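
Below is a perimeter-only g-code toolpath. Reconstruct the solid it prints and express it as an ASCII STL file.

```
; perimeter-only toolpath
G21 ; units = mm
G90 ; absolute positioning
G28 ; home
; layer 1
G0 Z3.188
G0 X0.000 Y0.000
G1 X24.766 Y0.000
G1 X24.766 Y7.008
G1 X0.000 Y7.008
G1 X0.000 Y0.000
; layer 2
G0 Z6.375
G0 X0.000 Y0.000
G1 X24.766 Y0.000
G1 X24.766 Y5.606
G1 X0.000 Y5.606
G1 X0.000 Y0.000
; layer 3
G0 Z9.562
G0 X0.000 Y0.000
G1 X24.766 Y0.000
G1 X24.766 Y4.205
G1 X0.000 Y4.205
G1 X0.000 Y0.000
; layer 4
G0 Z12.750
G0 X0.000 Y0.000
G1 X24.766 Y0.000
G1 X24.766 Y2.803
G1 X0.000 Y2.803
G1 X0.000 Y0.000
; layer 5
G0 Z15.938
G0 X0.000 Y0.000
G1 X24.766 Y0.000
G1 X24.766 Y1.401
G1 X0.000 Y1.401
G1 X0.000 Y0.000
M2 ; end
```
solid part
  facet normal 0.0000 0.0000 -1.0000
    outer loop
      vertex 24.766 8.409 0.000
      vertex 24.766 0.000 0.000
      vertex 0.000 0.000 0.000
    endloop
  endfacet
  facet normal 0.0000 0.0000 -1.0000
    outer loop
      vertex 0.000 8.409 0.000
      vertex 24.766 8.409 0.000
      vertex 0.000 0.000 0.000
    endloop
  endfacet
  facet normal 0.0000 -1.0000 0.0000
    outer loop
      vertex 0.000 0.000 0.000
      vertex 24.766 0.000 0.000
      vertex 24.766 0.000 19.125
    endloop
  endfacet
  facet normal 0.0000 -1.0000 0.0000
    outer loop
      vertex 0.000 0.000 0.000
      vertex 24.766 0.000 19.125
      vertex 0.000 0.000 19.125
    endloop
  endfacet
  facet normal 0.0000 0.9154 0.4025
    outer loop
      vertex 0.000 0.000 19.125
      vertex 24.766 0.000 19.125
      vertex 24.766 8.409 0.000
    endloop
  endfacet
  facet normal 0.0000 0.9154 0.4025
    outer loop
      vertex 0.000 0.000 19.125
      vertex 24.766 8.409 0.000
      vertex 0.000 8.409 0.000
    endloop
  endfacet
  facet normal -1.0000 0.0000 0.0000
    outer loop
      vertex 0.000 0.000 19.125
      vertex 0.000 8.409 0.000
      vertex 0.000 0.000 0.000
    endloop
  endfacet
  facet normal 1.0000 0.0000 0.0000
    outer loop
      vertex 24.766 0.000 0.000
      vertex 24.766 8.409 0.000
      vertex 24.766 0.000 19.125
    endloop
  endfacet
endsolid part

The G0 Z moves step by Δz≈3.188 mm. The G1 loops shrink linearly with z, so the solid tapers from its base footprint up to z≈19.1. Closing with a flat bottom cap and the tapered top and triangulating gives 8 facets — a wedge (ramp): 24.8 × 8.41 mm base, rising to 19.1 mm along the y=0 edge and sloping linearly to z=0 at y=8.41.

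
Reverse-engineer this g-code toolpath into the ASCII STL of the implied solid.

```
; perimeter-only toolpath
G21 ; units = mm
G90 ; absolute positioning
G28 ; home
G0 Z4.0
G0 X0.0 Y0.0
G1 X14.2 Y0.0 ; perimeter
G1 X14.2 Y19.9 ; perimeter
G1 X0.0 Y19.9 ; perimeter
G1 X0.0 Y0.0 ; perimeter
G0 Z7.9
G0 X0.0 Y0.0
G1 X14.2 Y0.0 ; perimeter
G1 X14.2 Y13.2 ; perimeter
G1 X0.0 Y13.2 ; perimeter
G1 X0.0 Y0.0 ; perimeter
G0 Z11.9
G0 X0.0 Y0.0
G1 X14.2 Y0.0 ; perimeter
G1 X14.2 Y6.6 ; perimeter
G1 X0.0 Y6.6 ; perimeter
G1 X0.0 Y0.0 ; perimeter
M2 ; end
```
solid part
  facet normal 0.0000 0.0000 -1.0000
    outer loop
      vertex 14.2 26.5 0.0
      vertex 14.2 0.0 0.0
      vertex 0.0 0.0 0.0
    endloop
  endfacet
  facet normal 0.0000 0.0000 -1.0000
    outer loop
      vertex 0.0 26.5 0.0
      vertex 14.2 26.5 0.0
      vertex 0.0 0.0 0.0
    endloop
  endfacet
  facet normal 0.0000 -1.0000 0.0000
    outer loop
      vertex 0.0 0.0 0.0
      vertex 14.2 0.0 0.0
      vertex 14.2 0.0 15.8
    endloop
  endfacet
  facet normal 0.0000 -1.0000 0.0000
    outer loop
      vertex 0.0 0.0 0.0
      vertex 14.2 0.0 15.8
      vertex 0.0 0.0 15.8
    endloop
  endfacet
  facet normal 0.0000 0.5121 0.8589
    outer loop
      vertex 0.0 0.0 15.8
      vertex 14.2 0.0 15.8
      vertex 14.2 26.5 0.0
    endloop
  endfacet
  facet normal 0.0000 0.5121 0.8589
    outer loop
      vertex 0.0 0.0 15.8
      vertex 14.2 26.5 0.0
      vertex 0.0 26.5 0.0
    endloop
  endfacet
  facet normal -1.0000 0.0000 0.0000
    outer loop
      vertex 0.0 0.0 15.8
      vertex 0.0 26.5 0.0
      vertex 0.0 0.0 0.0
    endloop
  endfacet
  facet normal 1.0000 0.0000 0.0000
    outer loop
      vertex 14.2 0.0 0.0
      vertex 14.2 26.5 0.0
      vertex 14.2 0.0 15.8
    endloop
  endfacet
endsolid part

The G0 Z moves step by Δz≈4.0 mm. The G1 loops shrink linearly with z, so the solid tapers from its base footprint up to z≈15.8. Closing with a flat bottom cap and the tapered top and triangulating gives 8 facets — a wedge (ramp): 14.2 × 26.5 mm base, rising to 15.8 mm along the y=0 edge and sloping linearly to z=0 at y=26.5.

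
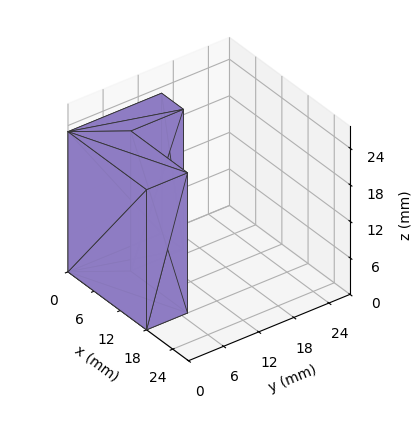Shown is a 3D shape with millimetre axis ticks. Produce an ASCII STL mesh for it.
Reading the render: the shape is an L-shaped prism: outer 18 × 16 mm, arm thicknesses ≈ 7 mm (horizontal) and 5 mm (vertical), extruded 23 mm in z (dimensions read to the nearest mm from the axis ticks). For the STL, each face is triangulated and given an outward normal.

solid part
  facet normal 0.0000 0.0000 -1.0000
    outer loop
      vertex 18.000 7.000 0.000
      vertex 18.000 0.000 0.000
      vertex 0.000 0.000 0.000
    endloop
  endfacet
  facet normal 0.0000 0.0000 -1.0000
    outer loop
      vertex 5.000 7.000 0.000
      vertex 18.000 7.000 0.000
      vertex 0.000 0.000 0.000
    endloop
  endfacet
  facet normal 0.0000 0.0000 -1.0000
    outer loop
      vertex 5.000 16.000 0.000
      vertex 5.000 7.000 0.000
      vertex 0.000 0.000 0.000
    endloop
  endfacet
  facet normal 0.0000 0.0000 -1.0000
    outer loop
      vertex 0.000 16.000 0.000
      vertex 5.000 16.000 0.000
      vertex 0.000 0.000 0.000
    endloop
  endfacet
  facet normal 0.0000 0.0000 1.0000
    outer loop
      vertex 0.000 0.000 23.000
      vertex 18.000 0.000 23.000
      vertex 18.000 7.000 23.000
    endloop
  endfacet
  facet normal 0.0000 0.0000 1.0000
    outer loop
      vertex 0.000 0.000 23.000
      vertex 18.000 7.000 23.000
      vertex 5.000 7.000 23.000
    endloop
  endfacet
  facet normal 0.0000 0.0000 1.0000
    outer loop
      vertex 0.000 0.000 23.000
      vertex 5.000 7.000 23.000
      vertex 5.000 16.000 23.000
    endloop
  endfacet
  facet normal 0.0000 0.0000 1.0000
    outer loop
      vertex 0.000 0.000 23.000
      vertex 5.000 16.000 23.000
      vertex 0.000 16.000 23.000
    endloop
  endfacet
  facet normal 0.0000 -1.0000 0.0000
    outer loop
      vertex 0.000 0.000 0.000
      vertex 18.000 0.000 0.000
      vertex 18.000 0.000 23.000
    endloop
  endfacet
  facet normal 0.0000 -1.0000 0.0000
    outer loop
      vertex 0.000 0.000 0.000
      vertex 18.000 0.000 23.000
      vertex 0.000 0.000 23.000
    endloop
  endfacet
  facet normal 1.0000 0.0000 0.0000
    outer loop
      vertex 18.000 0.000 0.000
      vertex 18.000 7.000 0.000
      vertex 18.000 7.000 23.000
    endloop
  endfacet
  facet normal 1.0000 0.0000 0.0000
    outer loop
      vertex 18.000 0.000 0.000
      vertex 18.000 7.000 23.000
      vertex 18.000 0.000 23.000
    endloop
  endfacet
  facet normal 0.0000 1.0000 0.0000
    outer loop
      vertex 18.000 7.000 0.000
      vertex 5.000 7.000 0.000
      vertex 5.000 7.000 23.000
    endloop
  endfacet
  facet normal 0.0000 1.0000 0.0000
    outer loop
      vertex 18.000 7.000 0.000
      vertex 5.000 7.000 23.000
      vertex 18.000 7.000 23.000
    endloop
  endfacet
  facet normal 1.0000 0.0000 0.0000
    outer loop
      vertex 5.000 7.000 0.000
      vertex 5.000 16.000 0.000
      vertex 5.000 16.000 23.000
    endloop
  endfacet
  facet normal 1.0000 0.0000 0.0000
    outer loop
      vertex 5.000 7.000 0.000
      vertex 5.000 16.000 23.000
      vertex 5.000 7.000 23.000
    endloop
  endfacet
  facet normal 0.0000 1.0000 0.0000
    outer loop
      vertex 5.000 16.000 0.000
      vertex 0.000 16.000 0.000
      vertex 0.000 16.000 23.000
    endloop
  endfacet
  facet normal 0.0000 1.0000 0.0000
    outer loop
      vertex 5.000 16.000 0.000
      vertex 0.000 16.000 23.000
      vertex 5.000 16.000 23.000
    endloop
  endfacet
  facet normal -1.0000 0.0000 0.0000
    outer loop
      vertex 0.000 16.000 0.000
      vertex 0.000 0.000 0.000
      vertex 0.000 0.000 23.000
    endloop
  endfacet
  facet normal -1.0000 0.0000 0.0000
    outer loop
      vertex 0.000 16.000 0.000
      vertex 0.000 0.000 23.000
      vertex 0.000 16.000 23.000
    endloop
  endfacet
endsolid part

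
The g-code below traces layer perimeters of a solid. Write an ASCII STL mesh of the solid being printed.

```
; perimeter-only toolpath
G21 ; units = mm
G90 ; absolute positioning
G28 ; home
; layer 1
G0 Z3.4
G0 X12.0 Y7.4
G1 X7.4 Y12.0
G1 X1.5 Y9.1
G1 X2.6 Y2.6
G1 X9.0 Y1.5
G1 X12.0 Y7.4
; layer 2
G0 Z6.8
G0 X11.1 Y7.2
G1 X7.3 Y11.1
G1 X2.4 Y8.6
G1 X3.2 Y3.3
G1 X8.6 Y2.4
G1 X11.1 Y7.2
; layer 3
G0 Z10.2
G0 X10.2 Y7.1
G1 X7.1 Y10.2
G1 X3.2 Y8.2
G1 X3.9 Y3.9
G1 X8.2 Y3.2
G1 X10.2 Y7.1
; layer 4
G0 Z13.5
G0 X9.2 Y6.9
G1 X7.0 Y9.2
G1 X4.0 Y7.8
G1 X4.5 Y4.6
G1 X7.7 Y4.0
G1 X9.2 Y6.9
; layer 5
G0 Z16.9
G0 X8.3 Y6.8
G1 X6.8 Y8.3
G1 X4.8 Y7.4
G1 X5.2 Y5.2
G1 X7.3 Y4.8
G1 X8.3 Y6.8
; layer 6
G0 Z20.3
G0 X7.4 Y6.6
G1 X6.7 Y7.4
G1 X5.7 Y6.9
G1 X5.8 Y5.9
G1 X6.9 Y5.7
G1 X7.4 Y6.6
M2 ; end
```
solid part
  facet normal 0.0000 0.0000 -1.0000
    outer loop
      vertex 0.7 9.5 0.0
      vertex 7.6 12.9 0.0
      vertex 12.9 7.5 0.0
    endloop
  endfacet
  facet normal 0.0000 0.0000 -1.0000
    outer loop
      vertex 1.9 2.0 0.0
      vertex 0.7 9.5 0.0
      vertex 12.9 7.5 0.0
    endloop
  endfacet
  facet normal 0.0000 0.0000 -1.0000
    outer loop
      vertex 9.4 0.7 0.0
      vertex 1.9 2.0 0.0
      vertex 12.9 7.5 0.0
    endloop
  endfacet
  facet normal 0.6967 0.6838 0.2170
    outer loop
      vertex 12.9 7.5 0.0
      vertex 7.6 12.9 0.0
      vertex 6.5 6.5 23.7
    endloop
  endfacet
  facet normal -0.4315 0.8757 0.2165
    outer loop
      vertex 7.6 12.9 0.0
      vertex 0.7 9.5 0.0
      vertex 6.5 6.5 23.7
    endloop
  endfacet
  facet normal -0.9640 -0.1542 0.2164
    outer loop
      vertex 0.7 9.5 0.0
      vertex 1.9 2.0 0.0
      vertex 6.5 6.5 23.7
    endloop
  endfacet
  facet normal -0.1668 -0.9622 0.2151
    outer loop
      vertex 1.9 2.0 0.0
      vertex 9.4 0.7 0.0
      vertex 6.5 6.5 23.7
    endloop
  endfacet
  facet normal 0.8682 -0.4469 0.2156
    outer loop
      vertex 9.4 0.7 0.0
      vertex 12.9 7.5 0.0
      vertex 6.5 6.5 23.7
    endloop
  endfacet
endsolid part

The G0 Z moves step by Δz≈3.4 mm. The G1 loops shrink linearly with z, so the solid tapers from its base footprint up to z≈23.7. Closing with a flat bottom cap and the tapered top and triangulating gives 8 facets — a regular 5-sided pyramid, base circumscribed radius ≈ 6.5 mm, apex at z ≈ 23.7 mm.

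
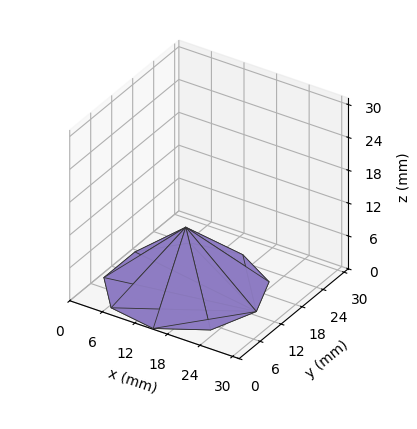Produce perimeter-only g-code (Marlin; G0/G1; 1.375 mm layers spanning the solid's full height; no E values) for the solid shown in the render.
Reading the render: the shape is a regular 9-sided pyramid, base circumscribed radius ≈ 13 mm, apex at z ≈ 11 mm (dimensions read to the nearest mm from the axis ticks). For the g-code, the solid's height is divided into equal slices at the stated Δz and each level perimeter traced with G1 moves after a G0 lift.

; perimeter-only toolpath
G21 ; units = mm
G90 ; absolute positioning
G28 ; home
; layer 1
G0 Z1.375
G0 X24.375 Y13.000
G1 X21.714 Y20.312
G1 X14.975 Y24.203
G1 X7.312 Y22.851
G1 X2.311 Y16.890
G1 X2.311 Y9.110
G1 X7.312 Y3.149
G1 X14.975 Y1.797
G1 X21.714 Y5.689
G1 X24.375 Y13.000
; layer 2
G0 Z2.750
G0 X22.750 Y13.000
G1 X20.469 Y19.267
G1 X14.693 Y22.602
G1 X8.125 Y21.444
G1 X3.838 Y16.335
G1 X3.838 Y9.665
G1 X8.125 Y4.556
G1 X14.693 Y3.398
G1 X20.469 Y6.733
G1 X22.750 Y13.000
; layer 3
G0 Z4.125
G0 X21.125 Y13.000
G1 X19.224 Y18.223
G1 X14.411 Y21.002
G1 X8.938 Y20.036
G1 X5.365 Y15.779
G1 X5.365 Y10.221
G1 X8.938 Y5.964
G1 X14.411 Y4.998
G1 X19.224 Y7.777
G1 X21.125 Y13.000
; layer 4
G0 Z5.500
G0 X19.500 Y13.000
G1 X17.980 Y17.178
G1 X14.128 Y19.401
G1 X9.750 Y18.629
G1 X6.892 Y15.223
G1 X6.892 Y10.777
G1 X9.750 Y7.371
G1 X14.128 Y6.598
G1 X17.980 Y8.822
G1 X19.500 Y13.000
; layer 5
G0 Z6.875
G0 X17.875 Y13.000
G1 X16.735 Y16.134
G1 X13.846 Y17.801
G1 X10.562 Y17.222
G1 X8.419 Y14.667
G1 X8.419 Y11.333
G1 X10.562 Y8.778
G1 X13.846 Y8.199
G1 X16.735 Y9.867
G1 X17.875 Y13.000
; layer 6
G0 Z8.250
G0 X16.250 Y13.000
G1 X15.490 Y15.089
G1 X13.564 Y16.201
G1 X11.375 Y15.814
G1 X9.946 Y14.111
G1 X9.946 Y11.889
G1 X11.375 Y10.185
G1 X13.564 Y9.799
G1 X15.490 Y10.911
G1 X16.250 Y13.000
; layer 7
G0 Z9.625
G0 X14.625 Y13.000
G1 X14.245 Y14.044
G1 X13.282 Y14.600
G1 X12.188 Y14.407
G1 X11.473 Y13.556
G1 X11.473 Y12.444
G1 X12.188 Y11.593
G1 X13.282 Y11.400
G1 X14.245 Y11.956
G1 X14.625 Y13.000
M2 ; end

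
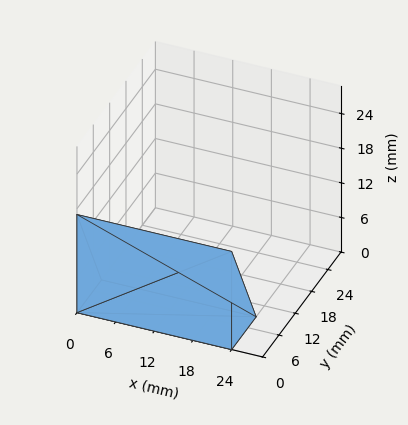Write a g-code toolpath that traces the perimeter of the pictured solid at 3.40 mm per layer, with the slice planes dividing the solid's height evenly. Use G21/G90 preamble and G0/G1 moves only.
Reading the render: the shape is a wedge (ramp): 24 × 9 mm base, rising to 17 mm along the y=0 edge and sloping linearly to z=0 at y=9 (dimensions read to the nearest mm from the axis ticks). For the g-code, the solid's height is divided into equal slices at the stated Δz and each level perimeter traced with G1 moves after a G0 lift.

; perimeter-only toolpath
G21 ; units = mm
G90 ; absolute positioning
G28 ; home
; layer 1
G0 Z3.40
G0 X0.00 Y0.00
G1 X24.00 Y0.00
G1 X24.00 Y7.20
G1 X0.00 Y7.20
G1 X0.00 Y0.00
; layer 2
G0 Z6.80
G0 X0.00 Y0.00
G1 X24.00 Y0.00
G1 X24.00 Y5.40
G1 X0.00 Y5.40
G1 X0.00 Y0.00
; layer 3
G0 Z10.20
G0 X0.00 Y0.00
G1 X24.00 Y0.00
G1 X24.00 Y3.60
G1 X0.00 Y3.60
G1 X0.00 Y0.00
; layer 4
G0 Z13.60
G0 X0.00 Y0.00
G1 X24.00 Y0.00
G1 X24.00 Y1.80
G1 X0.00 Y1.80
G1 X0.00 Y0.00
M2 ; end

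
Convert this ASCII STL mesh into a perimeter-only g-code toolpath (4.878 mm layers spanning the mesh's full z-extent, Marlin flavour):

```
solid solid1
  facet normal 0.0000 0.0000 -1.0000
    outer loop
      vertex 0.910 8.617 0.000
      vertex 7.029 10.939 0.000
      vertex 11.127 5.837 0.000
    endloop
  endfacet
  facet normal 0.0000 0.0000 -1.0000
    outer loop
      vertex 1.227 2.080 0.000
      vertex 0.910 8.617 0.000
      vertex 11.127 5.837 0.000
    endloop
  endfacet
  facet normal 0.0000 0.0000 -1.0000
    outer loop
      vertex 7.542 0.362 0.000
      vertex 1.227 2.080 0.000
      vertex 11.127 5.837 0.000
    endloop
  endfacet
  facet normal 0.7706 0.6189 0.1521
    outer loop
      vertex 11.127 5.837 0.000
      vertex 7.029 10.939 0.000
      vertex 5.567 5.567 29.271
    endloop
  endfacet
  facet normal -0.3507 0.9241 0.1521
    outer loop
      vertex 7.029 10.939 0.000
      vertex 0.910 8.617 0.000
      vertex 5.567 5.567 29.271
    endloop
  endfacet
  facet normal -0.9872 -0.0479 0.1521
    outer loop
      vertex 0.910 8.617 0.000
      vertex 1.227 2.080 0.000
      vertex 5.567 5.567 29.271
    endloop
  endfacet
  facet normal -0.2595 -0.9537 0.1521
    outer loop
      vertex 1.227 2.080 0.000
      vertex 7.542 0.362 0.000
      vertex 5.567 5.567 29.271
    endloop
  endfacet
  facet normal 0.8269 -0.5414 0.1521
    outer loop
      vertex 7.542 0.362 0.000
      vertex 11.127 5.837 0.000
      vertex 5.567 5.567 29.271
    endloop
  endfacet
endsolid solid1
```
; perimeter-only toolpath
G21 ; units = mm
G90 ; absolute positioning
G28 ; home
; layer 1
G0 Z4.878
G0 X10.200 Y5.792
G1 X6.785 Y10.044
G1 X1.686 Y8.109
G1 X1.950 Y2.661
G1 X7.213 Y1.229
G1 X10.200 Y5.792
; layer 2
G0 Z9.757
G0 X9.274 Y5.747
G1 X6.542 Y9.148
G1 X2.462 Y7.600
G1 X2.674 Y3.242
G1 X6.884 Y2.097
G1 X9.274 Y5.747
; layer 3
G0 Z14.636
G0 X8.347 Y5.702
G1 X6.298 Y8.253
G1 X3.239 Y7.092
G1 X3.397 Y3.824
G1 X6.554 Y2.965
G1 X8.347 Y5.702
; layer 4
G0 Z19.514
G0 X7.420 Y5.657
G1 X6.054 Y7.358
G1 X4.015 Y6.584
G1 X4.120 Y4.405
G1 X6.225 Y3.832
G1 X7.420 Y5.657
; layer 5
G0 Z24.392
G0 X6.494 Y5.612
G1 X5.811 Y6.462
G1 X4.791 Y6.075
G1 X4.844 Y4.986
G1 X5.896 Y4.699
G1 X6.494 Y5.612
M2 ; end

The solid is a regular 5-sided pyramid, base circumscribed radius ≈ 5.57 mm, apex at z ≈ 29.3 mm. Slicing at Δz = 4.878 mm — 6 equal slices spanning the solid's height, so layer i sits at z = i·h/6 — gives 5 non-empty perimeters. Each is a 5-segment closed polygon; G0 lifts to the layer z and rapids to the start vertex, then G1 traces the edges. The cross-section shrinks linearly with z (the slice at the apex is degenerate and omitted).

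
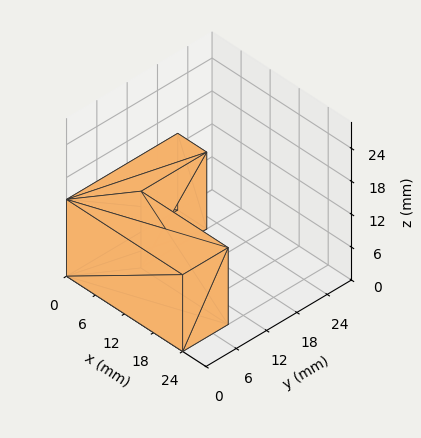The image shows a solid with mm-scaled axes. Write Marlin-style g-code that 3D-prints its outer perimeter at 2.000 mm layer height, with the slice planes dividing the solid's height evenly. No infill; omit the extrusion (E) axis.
Reading the render: the shape is an L-shaped prism: outer 24 × 22 mm, arm thicknesses ≈ 9 mm (horizontal) and 6 mm (vertical), extruded 14 mm in z (dimensions read to the nearest mm from the axis ticks). For the g-code, the solid's height is divided into equal slices at the stated Δz and each level perimeter traced with G1 moves after a G0 lift.

; perimeter-only toolpath
G21 ; units = mm
G90 ; absolute positioning
G28 ; home
; layer 1
G0 Z2.000
G0 X0.000 Y0.000
G1 X24.000 Y0.000
G1 X24.000 Y9.000
G1 X6.000 Y9.000
G1 X6.000 Y22.000
G1 X0.000 Y22.000
G1 X0.000 Y0.000
; layer 2
G0 Z4.000
G0 X0.000 Y0.000
G1 X24.000 Y0.000
G1 X24.000 Y9.000
G1 X6.000 Y9.000
G1 X6.000 Y22.000
G1 X0.000 Y22.000
G1 X0.000 Y0.000
; layer 3
G0 Z6.000
G0 X0.000 Y0.000
G1 X24.000 Y0.000
G1 X24.000 Y9.000
G1 X6.000 Y9.000
G1 X6.000 Y22.000
G1 X0.000 Y22.000
G1 X0.000 Y0.000
; layer 4
G0 Z8.000
G0 X0.000 Y0.000
G1 X24.000 Y0.000
G1 X24.000 Y9.000
G1 X6.000 Y9.000
G1 X6.000 Y22.000
G1 X0.000 Y22.000
G1 X0.000 Y0.000
; layer 5
G0 Z10.000
G0 X0.000 Y0.000
G1 X24.000 Y0.000
G1 X24.000 Y9.000
G1 X6.000 Y9.000
G1 X6.000 Y22.000
G1 X0.000 Y22.000
G1 X0.000 Y0.000
; layer 6
G0 Z12.000
G0 X0.000 Y0.000
G1 X24.000 Y0.000
G1 X24.000 Y9.000
G1 X6.000 Y9.000
G1 X6.000 Y22.000
G1 X0.000 Y22.000
G1 X0.000 Y0.000
; layer 7
G0 Z14.000
G0 X0.000 Y0.000
G1 X24.000 Y0.000
G1 X24.000 Y9.000
G1 X6.000 Y9.000
G1 X6.000 Y22.000
G1 X0.000 Y22.000
G1 X0.000 Y0.000
M2 ; end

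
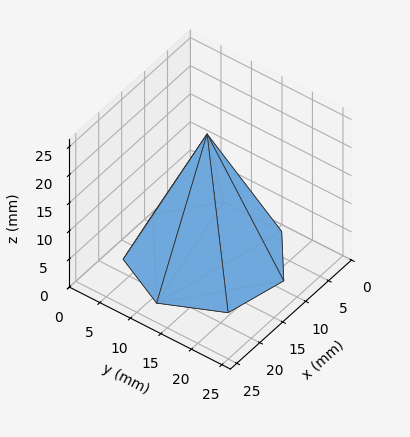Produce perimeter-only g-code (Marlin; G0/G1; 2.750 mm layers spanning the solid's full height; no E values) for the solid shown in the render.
Reading the render: the shape is a regular 7-sided pyramid, base circumscribed radius ≈ 11 mm, apex at z ≈ 22 mm (dimensions read to the nearest mm from the axis ticks). For the g-code, the solid's height is divided into equal slices at the stated Δz and each level perimeter traced with G1 moves after a G0 lift.

; perimeter-only toolpath
G21 ; units = mm
G90 ; absolute positioning
G28 ; home
; layer 1
G0 Z2.750
G0 X20.625 Y11.000
G1 X17.001 Y18.525
G1 X8.858 Y20.384
G1 X2.328 Y15.176
G1 X2.328 Y6.824
G1 X8.858 Y1.617
G1 X17.001 Y3.475
G1 X20.625 Y11.000
; layer 2
G0 Z5.500
G0 X19.250 Y11.000
G1 X16.143 Y17.450
G1 X9.164 Y19.043
G1 X3.567 Y14.580
G1 X3.567 Y7.420
G1 X9.164 Y2.957
G1 X16.143 Y4.550
G1 X19.250 Y11.000
; layer 3
G0 Z8.250
G0 X17.875 Y11.000
G1 X15.286 Y16.375
G1 X9.470 Y17.703
G1 X4.806 Y13.983
G1 X4.806 Y8.017
G1 X9.470 Y4.298
G1 X15.286 Y5.625
G1 X17.875 Y11.000
; layer 4
G0 Z11.000
G0 X16.500 Y11.000
G1 X14.429 Y15.300
G1 X9.776 Y16.362
G1 X6.045 Y13.386
G1 X6.045 Y8.614
G1 X9.776 Y5.638
G1 X14.429 Y6.700
G1 X16.500 Y11.000
; layer 5
G0 Z13.750
G0 X15.125 Y11.000
G1 X13.572 Y14.225
G1 X10.082 Y15.021
G1 X7.283 Y12.790
G1 X7.283 Y9.210
G1 X10.082 Y6.979
G1 X13.572 Y7.775
G1 X15.125 Y11.000
; layer 6
G0 Z16.500
G0 X13.750 Y11.000
G1 X12.715 Y13.150
G1 X10.388 Y13.681
G1 X8.522 Y12.193
G1 X8.522 Y9.807
G1 X10.388 Y8.319
G1 X12.715 Y8.850
G1 X13.750 Y11.000
; layer 7
G0 Z19.250
G0 X12.375 Y11.000
G1 X11.857 Y12.075
G1 X10.694 Y12.341
G1 X9.761 Y11.597
G1 X9.761 Y10.403
G1 X10.694 Y9.659
G1 X11.857 Y9.925
G1 X12.375 Y11.000
M2 ; end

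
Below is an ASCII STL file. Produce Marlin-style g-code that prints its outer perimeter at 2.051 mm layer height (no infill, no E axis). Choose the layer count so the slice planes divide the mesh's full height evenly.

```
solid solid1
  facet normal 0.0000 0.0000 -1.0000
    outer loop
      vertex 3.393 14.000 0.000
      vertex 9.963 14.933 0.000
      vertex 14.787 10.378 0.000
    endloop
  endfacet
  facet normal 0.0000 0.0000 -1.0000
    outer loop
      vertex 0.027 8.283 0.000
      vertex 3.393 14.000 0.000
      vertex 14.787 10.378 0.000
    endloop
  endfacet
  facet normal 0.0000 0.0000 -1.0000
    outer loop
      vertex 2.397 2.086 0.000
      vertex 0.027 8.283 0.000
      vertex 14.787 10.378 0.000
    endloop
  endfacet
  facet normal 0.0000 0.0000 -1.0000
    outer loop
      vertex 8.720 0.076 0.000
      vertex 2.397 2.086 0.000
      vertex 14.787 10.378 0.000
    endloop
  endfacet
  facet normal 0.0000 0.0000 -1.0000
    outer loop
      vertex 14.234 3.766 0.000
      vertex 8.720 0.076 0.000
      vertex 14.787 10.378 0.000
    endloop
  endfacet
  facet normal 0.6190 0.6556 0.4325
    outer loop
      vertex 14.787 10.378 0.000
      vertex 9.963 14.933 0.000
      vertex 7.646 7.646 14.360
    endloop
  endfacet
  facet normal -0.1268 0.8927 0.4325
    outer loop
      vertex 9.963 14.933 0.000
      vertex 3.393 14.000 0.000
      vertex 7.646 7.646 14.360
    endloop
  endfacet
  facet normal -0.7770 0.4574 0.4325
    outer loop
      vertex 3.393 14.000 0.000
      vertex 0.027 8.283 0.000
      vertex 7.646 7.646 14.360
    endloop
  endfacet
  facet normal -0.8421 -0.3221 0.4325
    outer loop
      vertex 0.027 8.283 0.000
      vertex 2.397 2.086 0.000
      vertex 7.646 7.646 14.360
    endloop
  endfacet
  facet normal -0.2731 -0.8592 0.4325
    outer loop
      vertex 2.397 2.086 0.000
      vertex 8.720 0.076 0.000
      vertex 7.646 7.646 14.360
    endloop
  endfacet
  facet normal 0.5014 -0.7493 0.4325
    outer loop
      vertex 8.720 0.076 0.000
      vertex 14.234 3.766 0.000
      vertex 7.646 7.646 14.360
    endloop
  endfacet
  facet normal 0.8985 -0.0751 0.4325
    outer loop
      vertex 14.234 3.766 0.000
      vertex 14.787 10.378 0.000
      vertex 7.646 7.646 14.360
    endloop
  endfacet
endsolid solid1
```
; perimeter-only toolpath
G21 ; units = mm
G90 ; absolute positioning
G28 ; home
; layer 1
G0 Z2.051
G0 X13.767 Y9.988
G1 X9.632 Y13.892
G1 X4.001 Y13.092
G1 X1.115 Y8.192
G1 X3.147 Y2.880
G1 X8.567 Y1.157
G1 X13.293 Y4.320
G1 X13.767 Y9.988
; layer 2
G0 Z4.103
G0 X12.747 Y9.597
G1 X9.301 Y12.851
G1 X4.608 Y12.185
G1 X2.204 Y8.101
G1 X3.897 Y3.675
G1 X8.413 Y2.239
G1 X12.352 Y4.875
G1 X12.747 Y9.597
; layer 3
G0 Z6.154
G0 X11.727 Y9.207
G1 X8.970 Y11.810
G1 X5.216 Y11.277
G1 X3.292 Y8.010
G1 X4.647 Y4.469
G1 X8.260 Y3.320
G1 X11.411 Y5.429
G1 X11.727 Y9.207
; layer 4
G0 Z8.206
G0 X10.706 Y8.817
G1 X8.639 Y10.769
G1 X5.823 Y10.369
G1 X4.381 Y7.919
G1 X5.396 Y5.263
G1 X8.106 Y4.402
G1 X10.469 Y5.983
G1 X10.706 Y8.817
; layer 5
G0 Z10.257
G0 X9.686 Y8.427
G1 X8.308 Y9.728
G1 X6.431 Y9.461
G1 X5.469 Y7.828
G1 X6.146 Y6.057
G1 X7.953 Y5.483
G1 X9.528 Y6.537
G1 X9.686 Y8.427
; layer 6
G0 Z12.309
G0 X8.666 Y8.036
G1 X7.977 Y8.687
G1 X7.038 Y8.554
G1 X6.558 Y7.737
G1 X6.896 Y6.852
G1 X7.799 Y6.565
G1 X8.587 Y7.092
G1 X8.666 Y8.036
M2 ; end

The solid is a regular 7-sided pyramid, base circumscribed radius ≈ 7.65 mm, apex at z ≈ 14.4 mm. Slicing at Δz = 2.051 mm — 7 equal slices spanning the solid's height, so layer i sits at z = i·h/7 — gives 6 non-empty perimeters. Each is a 7-segment closed polygon; G0 lifts to the layer z and rapids to the start vertex, then G1 traces the edges. The cross-section shrinks linearly with z (the slice at the apex is degenerate and omitted).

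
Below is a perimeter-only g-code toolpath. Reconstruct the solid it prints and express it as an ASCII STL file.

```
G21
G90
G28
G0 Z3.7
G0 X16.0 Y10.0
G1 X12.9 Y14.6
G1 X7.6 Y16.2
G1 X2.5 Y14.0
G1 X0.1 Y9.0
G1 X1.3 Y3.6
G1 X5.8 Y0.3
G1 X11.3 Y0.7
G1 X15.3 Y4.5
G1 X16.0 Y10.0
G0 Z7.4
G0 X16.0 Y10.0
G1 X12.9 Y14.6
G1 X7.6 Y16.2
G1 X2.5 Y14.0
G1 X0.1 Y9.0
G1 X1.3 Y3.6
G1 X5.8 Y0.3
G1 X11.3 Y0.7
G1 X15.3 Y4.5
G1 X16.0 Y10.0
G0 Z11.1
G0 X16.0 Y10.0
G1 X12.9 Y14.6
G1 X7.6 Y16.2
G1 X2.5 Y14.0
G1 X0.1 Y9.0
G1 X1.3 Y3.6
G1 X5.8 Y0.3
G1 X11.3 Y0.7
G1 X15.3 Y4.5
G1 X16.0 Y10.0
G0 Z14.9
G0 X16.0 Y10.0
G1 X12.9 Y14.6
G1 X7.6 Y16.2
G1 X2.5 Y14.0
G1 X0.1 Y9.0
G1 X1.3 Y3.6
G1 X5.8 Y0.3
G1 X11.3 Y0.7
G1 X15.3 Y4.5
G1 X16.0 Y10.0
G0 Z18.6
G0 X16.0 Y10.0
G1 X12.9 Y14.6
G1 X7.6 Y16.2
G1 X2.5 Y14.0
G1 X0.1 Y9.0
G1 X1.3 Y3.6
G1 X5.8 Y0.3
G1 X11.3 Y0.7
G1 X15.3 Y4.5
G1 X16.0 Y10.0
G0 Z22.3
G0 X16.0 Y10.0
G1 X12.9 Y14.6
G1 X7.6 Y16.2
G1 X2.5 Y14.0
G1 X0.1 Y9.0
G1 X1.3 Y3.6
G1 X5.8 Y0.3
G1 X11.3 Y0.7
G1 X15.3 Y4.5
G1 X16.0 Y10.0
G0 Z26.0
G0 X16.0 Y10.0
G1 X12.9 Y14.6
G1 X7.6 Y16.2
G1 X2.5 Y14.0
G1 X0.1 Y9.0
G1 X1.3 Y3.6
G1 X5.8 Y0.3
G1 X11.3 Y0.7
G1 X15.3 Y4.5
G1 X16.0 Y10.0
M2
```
solid part
  facet normal 0.0000 0.0000 -1.0000
    outer loop
      vertex 7.6 16.2 0.0
      vertex 12.9 14.6 0.0
      vertex 16.0 10.0 0.0
    endloop
  endfacet
  facet normal 0.0000 0.0000 -1.0000
    outer loop
      vertex 2.5 14.0 0.0
      vertex 7.6 16.2 0.0
      vertex 16.0 10.0 0.0
    endloop
  endfacet
  facet normal 0.0000 0.0000 -1.0000
    outer loop
      vertex 0.1 9.0 0.0
      vertex 2.5 14.0 0.0
      vertex 16.0 10.0 0.0
    endloop
  endfacet
  facet normal 0.0000 0.0000 -1.0000
    outer loop
      vertex 1.3 3.6 0.0
      vertex 0.1 9.0 0.0
      vertex 16.0 10.0 0.0
    endloop
  endfacet
  facet normal 0.0000 0.0000 -1.0000
    outer loop
      vertex 5.8 0.3 0.0
      vertex 1.3 3.6 0.0
      vertex 16.0 10.0 0.0
    endloop
  endfacet
  facet normal 0.0000 0.0000 -1.0000
    outer loop
      vertex 11.3 0.7 0.0
      vertex 5.8 0.3 0.0
      vertex 16.0 10.0 0.0
    endloop
  endfacet
  facet normal 0.0000 0.0000 -1.0000
    outer loop
      vertex 15.3 4.5 0.0
      vertex 11.3 0.7 0.0
      vertex 16.0 10.0 0.0
    endloop
  endfacet
  facet normal 0.0000 0.0000 1.0000
    outer loop
      vertex 16.0 10.0 26.0
      vertex 12.9 14.6 26.0
      vertex 7.6 16.2 26.0
    endloop
  endfacet
  facet normal 0.0000 0.0000 1.0000
    outer loop
      vertex 16.0 10.0 26.0
      vertex 7.6 16.2 26.0
      vertex 2.5 14.0 26.0
    endloop
  endfacet
  facet normal 0.0000 0.0000 1.0000
    outer loop
      vertex 16.0 10.0 26.0
      vertex 2.5 14.0 26.0
      vertex 0.1 9.0 26.0
    endloop
  endfacet
  facet normal 0.0000 0.0000 1.0000
    outer loop
      vertex 16.0 10.0 26.0
      vertex 0.1 9.0 26.0
      vertex 1.3 3.6 26.0
    endloop
  endfacet
  facet normal 0.0000 0.0000 1.0000
    outer loop
      vertex 16.0 10.0 26.0
      vertex 1.3 3.6 26.0
      vertex 5.8 0.3 26.0
    endloop
  endfacet
  facet normal 0.0000 0.0000 1.0000
    outer loop
      vertex 16.0 10.0 26.0
      vertex 5.8 0.3 26.0
      vertex 11.3 0.7 26.0
    endloop
  endfacet
  facet normal 0.0000 0.0000 1.0000
    outer loop
      vertex 16.0 10.0 26.0
      vertex 11.3 0.7 26.0
      vertex 15.3 4.5 26.0
    endloop
  endfacet
  facet normal 0.8293 0.5589 0.0000
    outer loop
      vertex 16.0 10.0 0.0
      vertex 12.9 14.6 0.0
      vertex 12.9 14.6 26.0
    endloop
  endfacet
  facet normal 0.8293 0.5589 0.0000
    outer loop
      vertex 16.0 10.0 0.0
      vertex 12.9 14.6 26.0
      vertex 16.0 10.0 26.0
    endloop
  endfacet
  facet normal 0.2890 0.9573 0.0000
    outer loop
      vertex 12.9 14.6 0.0
      vertex 7.6 16.2 0.0
      vertex 7.6 16.2 26.0
    endloop
  endfacet
  facet normal 0.2890 0.9573 0.0000
    outer loop
      vertex 12.9 14.6 0.0
      vertex 7.6 16.2 26.0
      vertex 12.9 14.6 26.0
    endloop
  endfacet
  facet normal -0.3961 0.9182 0.0000
    outer loop
      vertex 7.6 16.2 0.0
      vertex 2.5 14.0 0.0
      vertex 2.5 14.0 26.0
    endloop
  endfacet
  facet normal -0.3961 0.9182 0.0000
    outer loop
      vertex 7.6 16.2 0.0
      vertex 2.5 14.0 26.0
      vertex 7.6 16.2 26.0
    endloop
  endfacet
  facet normal -0.9015 0.4327 0.0000
    outer loop
      vertex 2.5 14.0 0.0
      vertex 0.1 9.0 0.0
      vertex 0.1 9.0 26.0
    endloop
  endfacet
  facet normal -0.9015 0.4327 0.0000
    outer loop
      vertex 2.5 14.0 0.0
      vertex 0.1 9.0 26.0
      vertex 2.5 14.0 26.0
    endloop
  endfacet
  facet normal -0.9762 -0.2169 0.0000
    outer loop
      vertex 0.1 9.0 0.0
      vertex 1.3 3.6 0.0
      vertex 1.3 3.6 26.0
    endloop
  endfacet
  facet normal -0.9762 -0.2169 0.0000
    outer loop
      vertex 0.1 9.0 0.0
      vertex 1.3 3.6 26.0
      vertex 0.1 9.0 26.0
    endloop
  endfacet
  facet normal -0.5914 -0.8064 0.0000
    outer loop
      vertex 1.3 3.6 0.0
      vertex 5.8 0.3 0.0
      vertex 5.8 0.3 26.0
    endloop
  endfacet
  facet normal -0.5914 -0.8064 0.0000
    outer loop
      vertex 1.3 3.6 0.0
      vertex 5.8 0.3 26.0
      vertex 1.3 3.6 26.0
    endloop
  endfacet
  facet normal 0.0725 -0.9974 0.0000
    outer loop
      vertex 5.8 0.3 0.0
      vertex 11.3 0.7 0.0
      vertex 11.3 0.7 26.0
    endloop
  endfacet
  facet normal 0.0725 -0.9974 0.0000
    outer loop
      vertex 5.8 0.3 0.0
      vertex 11.3 0.7 26.0
      vertex 5.8 0.3 26.0
    endloop
  endfacet
  facet normal 0.6887 -0.7250 0.0000
    outer loop
      vertex 11.3 0.7 0.0
      vertex 15.3 4.5 0.0
      vertex 15.3 4.5 26.0
    endloop
  endfacet
  facet normal 0.6887 -0.7250 0.0000
    outer loop
      vertex 11.3 0.7 0.0
      vertex 15.3 4.5 26.0
      vertex 11.3 0.7 26.0
    endloop
  endfacet
  facet normal 0.9920 -0.1263 0.0000
    outer loop
      vertex 15.3 4.5 0.0
      vertex 16.0 10.0 0.0
      vertex 16.0 10.0 26.0
    endloop
  endfacet
  facet normal 0.9920 -0.1263 0.0000
    outer loop
      vertex 15.3 4.5 0.0
      vertex 16.0 10.0 26.0
      vertex 15.3 4.5 26.0
    endloop
  endfacet
endsolid part

The G0 Z moves step by Δz≈3.7 mm. Every layer's G1 loop is the same polygon, so the solid is a straight extrusion of it from z=0 to z≈26. Closing with flat bottom and top caps and triangulating gives 32 facets — a regular 9-sided prism (a cylinder approximated with 9 flat sides), circumscribed radius ≈ 8.1 mm, height ≈ 26 mm.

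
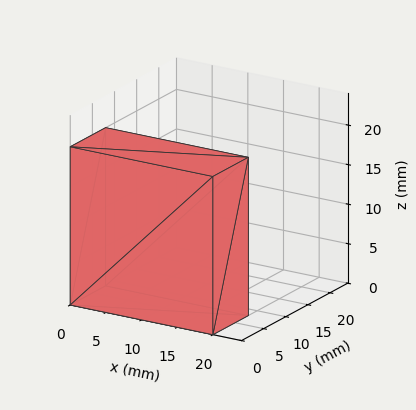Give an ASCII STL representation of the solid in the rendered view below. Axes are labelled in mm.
Reading the render: the shape is a rectangular box, roughly 20 × 8 mm footprint and 20 mm tall (dimensions read to the nearest mm from the axis ticks). For the STL, each face is triangulated and given an outward normal.

solid part
  facet normal 0.0000 0.0000 -1.0000
    outer loop
      vertex 20.00 8.00 0.00
      vertex 20.00 0.00 0.00
      vertex 0.00 0.00 0.00
    endloop
  endfacet
  facet normal 0.0000 0.0000 -1.0000
    outer loop
      vertex 0.00 8.00 0.00
      vertex 20.00 8.00 0.00
      vertex 0.00 0.00 0.00
    endloop
  endfacet
  facet normal 0.0000 0.0000 1.0000
    outer loop
      vertex 0.00 0.00 20.00
      vertex 20.00 0.00 20.00
      vertex 20.00 8.00 20.00
    endloop
  endfacet
  facet normal 0.0000 0.0000 1.0000
    outer loop
      vertex 0.00 0.00 20.00
      vertex 20.00 8.00 20.00
      vertex 0.00 8.00 20.00
    endloop
  endfacet
  facet normal 0.0000 -1.0000 0.0000
    outer loop
      vertex 0.00 0.00 0.00
      vertex 20.00 0.00 0.00
      vertex 20.00 0.00 20.00
    endloop
  endfacet
  facet normal 0.0000 -1.0000 0.0000
    outer loop
      vertex 0.00 0.00 0.00
      vertex 20.00 0.00 20.00
      vertex 0.00 0.00 20.00
    endloop
  endfacet
  facet normal 0.0000 1.0000 0.0000
    outer loop
      vertex 20.00 8.00 20.00
      vertex 20.00 8.00 0.00
      vertex 0.00 8.00 0.00
    endloop
  endfacet
  facet normal 0.0000 1.0000 0.0000
    outer loop
      vertex 0.00 8.00 20.00
      vertex 20.00 8.00 20.00
      vertex 0.00 8.00 0.00
    endloop
  endfacet
  facet normal -1.0000 0.0000 0.0000
    outer loop
      vertex 0.00 8.00 20.00
      vertex 0.00 8.00 0.00
      vertex 0.00 0.00 0.00
    endloop
  endfacet
  facet normal -1.0000 0.0000 0.0000
    outer loop
      vertex 0.00 0.00 20.00
      vertex 0.00 8.00 20.00
      vertex 0.00 0.00 0.00
    endloop
  endfacet
  facet normal 1.0000 0.0000 0.0000
    outer loop
      vertex 20.00 0.00 0.00
      vertex 20.00 8.00 0.00
      vertex 20.00 8.00 20.00
    endloop
  endfacet
  facet normal 1.0000 0.0000 0.0000
    outer loop
      vertex 20.00 0.00 0.00
      vertex 20.00 8.00 20.00
      vertex 20.00 0.00 20.00
    endloop
  endfacet
endsolid part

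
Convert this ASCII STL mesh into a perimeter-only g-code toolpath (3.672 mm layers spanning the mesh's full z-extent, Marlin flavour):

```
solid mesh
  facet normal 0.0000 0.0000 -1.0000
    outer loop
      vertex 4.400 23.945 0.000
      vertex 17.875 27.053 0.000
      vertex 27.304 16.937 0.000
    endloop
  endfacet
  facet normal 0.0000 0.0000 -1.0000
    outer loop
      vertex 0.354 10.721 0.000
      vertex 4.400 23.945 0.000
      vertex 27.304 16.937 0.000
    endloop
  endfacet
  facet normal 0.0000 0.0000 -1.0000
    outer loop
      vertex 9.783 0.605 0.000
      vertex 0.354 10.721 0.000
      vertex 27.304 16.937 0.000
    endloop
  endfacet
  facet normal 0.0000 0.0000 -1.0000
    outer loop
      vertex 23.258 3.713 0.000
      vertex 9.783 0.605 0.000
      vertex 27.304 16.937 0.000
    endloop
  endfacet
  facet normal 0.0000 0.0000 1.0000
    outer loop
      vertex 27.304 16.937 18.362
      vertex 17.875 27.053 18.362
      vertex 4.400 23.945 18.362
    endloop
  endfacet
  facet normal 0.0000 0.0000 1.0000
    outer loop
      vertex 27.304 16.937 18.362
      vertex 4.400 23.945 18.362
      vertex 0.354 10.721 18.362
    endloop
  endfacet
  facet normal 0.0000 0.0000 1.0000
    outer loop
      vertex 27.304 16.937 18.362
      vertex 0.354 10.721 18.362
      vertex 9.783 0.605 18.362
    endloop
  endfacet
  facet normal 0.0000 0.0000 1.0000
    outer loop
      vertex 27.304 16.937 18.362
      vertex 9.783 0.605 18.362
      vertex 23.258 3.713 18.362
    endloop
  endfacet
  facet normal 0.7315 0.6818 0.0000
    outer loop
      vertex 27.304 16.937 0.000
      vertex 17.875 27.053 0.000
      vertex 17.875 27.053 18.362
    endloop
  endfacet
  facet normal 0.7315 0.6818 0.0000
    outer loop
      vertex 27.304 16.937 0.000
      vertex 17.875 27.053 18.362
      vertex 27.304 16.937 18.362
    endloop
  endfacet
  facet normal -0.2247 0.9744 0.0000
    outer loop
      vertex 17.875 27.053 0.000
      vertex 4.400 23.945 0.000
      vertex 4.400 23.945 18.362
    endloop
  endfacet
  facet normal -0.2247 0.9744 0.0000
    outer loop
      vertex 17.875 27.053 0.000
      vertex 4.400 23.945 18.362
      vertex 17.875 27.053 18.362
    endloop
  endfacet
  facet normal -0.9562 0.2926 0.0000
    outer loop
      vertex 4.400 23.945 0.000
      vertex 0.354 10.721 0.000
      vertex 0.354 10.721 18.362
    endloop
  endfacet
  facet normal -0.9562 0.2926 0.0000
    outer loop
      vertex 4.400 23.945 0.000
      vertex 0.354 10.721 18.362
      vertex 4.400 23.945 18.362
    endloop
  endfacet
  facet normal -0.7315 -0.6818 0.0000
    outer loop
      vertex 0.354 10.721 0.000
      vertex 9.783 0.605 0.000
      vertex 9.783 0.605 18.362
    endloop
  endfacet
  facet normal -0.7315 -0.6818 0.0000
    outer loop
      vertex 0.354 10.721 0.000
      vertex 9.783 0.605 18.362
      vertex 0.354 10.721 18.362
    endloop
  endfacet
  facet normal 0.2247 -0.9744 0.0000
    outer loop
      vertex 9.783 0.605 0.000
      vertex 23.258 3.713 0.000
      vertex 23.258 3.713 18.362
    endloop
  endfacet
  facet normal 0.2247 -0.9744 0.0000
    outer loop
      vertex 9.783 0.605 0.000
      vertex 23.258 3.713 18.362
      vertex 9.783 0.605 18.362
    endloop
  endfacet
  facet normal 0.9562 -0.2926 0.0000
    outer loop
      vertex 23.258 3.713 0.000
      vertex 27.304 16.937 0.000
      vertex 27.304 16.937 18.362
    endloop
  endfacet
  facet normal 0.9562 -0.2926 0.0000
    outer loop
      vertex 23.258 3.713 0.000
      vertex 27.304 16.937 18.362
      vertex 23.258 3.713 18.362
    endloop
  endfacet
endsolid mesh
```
; perimeter-only toolpath
G21 ; units = mm
G90 ; absolute positioning
G28 ; home
; layer 1
G0 Z3.672
G0 X27.304 Y16.937
G1 X17.875 Y27.053
G1 X4.400 Y23.945
G1 X0.354 Y10.721
G1 X9.783 Y0.605
G1 X23.258 Y3.713
G1 X27.304 Y16.937
; layer 2
G0 Z7.345
G0 X27.304 Y16.937
G1 X17.875 Y27.053
G1 X4.400 Y23.945
G1 X0.354 Y10.721
G1 X9.783 Y0.605
G1 X23.258 Y3.713
G1 X27.304 Y16.937
; layer 3
G0 Z11.017
G0 X27.304 Y16.937
G1 X17.875 Y27.053
G1 X4.400 Y23.945
G1 X0.354 Y10.721
G1 X9.783 Y0.605
G1 X23.258 Y3.713
G1 X27.304 Y16.937
; layer 4
G0 Z14.690
G0 X27.304 Y16.937
G1 X17.875 Y27.053
G1 X4.400 Y23.945
G1 X0.354 Y10.721
G1 X9.783 Y0.605
G1 X23.258 Y3.713
G1 X27.304 Y16.937
; layer 5
G0 Z18.362
G0 X27.304 Y16.937
G1 X17.875 Y27.053
G1 X4.400 Y23.945
G1 X0.354 Y10.721
G1 X9.783 Y0.605
G1 X23.258 Y3.713
G1 X27.304 Y16.937
M2 ; end

The solid is a regular 6-sided prism (a cylinder approximated with 6 flat sides), circumscribed radius ≈ 13.8 mm, height ≈ 18.4 mm. Slicing at Δz = 3.672 mm — 5 equal slices spanning the solid's height, so layer i sits at z = i·h/5 — gives 5 non-empty perimeters. Each is a 6-segment closed polygon; G0 lifts to the layer z and rapids to the start vertex, then G1 traces the edges.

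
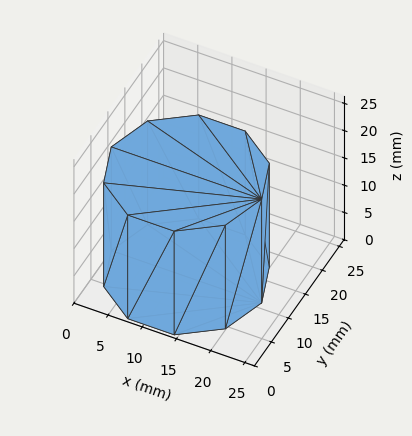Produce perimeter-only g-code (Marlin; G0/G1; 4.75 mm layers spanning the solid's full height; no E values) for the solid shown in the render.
Reading the render: the shape is a regular 10-sided prism (a cylinder approximated with 10 flat sides), circumscribed radius ≈ 11 mm, height ≈ 19 mm (dimensions read to the nearest mm from the axis ticks). For the g-code, the solid's height is divided into equal slices at the stated Δz and each level perimeter traced with G1 moves after a G0 lift.

; perimeter-only toolpath
G21 ; units = mm
G90 ; absolute positioning
G28 ; home
; layer 1
G0 Z4.75
G0 X22.00 Y11.00
G1 X19.90 Y17.47
G1 X14.40 Y21.46
G1 X7.60 Y21.46
G1 X2.10 Y17.47
G1 X0.00 Y11.00
G1 X2.10 Y4.53
G1 X7.60 Y0.54
G1 X14.40 Y0.54
G1 X19.90 Y4.53
G1 X22.00 Y11.00
; layer 2
G0 Z9.50
G0 X22.00 Y11.00
G1 X19.90 Y17.47
G1 X14.40 Y21.46
G1 X7.60 Y21.46
G1 X2.10 Y17.47
G1 X0.00 Y11.00
G1 X2.10 Y4.53
G1 X7.60 Y0.54
G1 X14.40 Y0.54
G1 X19.90 Y4.53
G1 X22.00 Y11.00
; layer 3
G0 Z14.25
G0 X22.00 Y11.00
G1 X19.90 Y17.47
G1 X14.40 Y21.46
G1 X7.60 Y21.46
G1 X2.10 Y17.47
G1 X0.00 Y11.00
G1 X2.10 Y4.53
G1 X7.60 Y0.54
G1 X14.40 Y0.54
G1 X19.90 Y4.53
G1 X22.00 Y11.00
; layer 4
G0 Z19.00
G0 X22.00 Y11.00
G1 X19.90 Y17.47
G1 X14.40 Y21.46
G1 X7.60 Y21.46
G1 X2.10 Y17.47
G1 X0.00 Y11.00
G1 X2.10 Y4.53
G1 X7.60 Y0.54
G1 X14.40 Y0.54
G1 X19.90 Y4.53
G1 X22.00 Y11.00
M2 ; end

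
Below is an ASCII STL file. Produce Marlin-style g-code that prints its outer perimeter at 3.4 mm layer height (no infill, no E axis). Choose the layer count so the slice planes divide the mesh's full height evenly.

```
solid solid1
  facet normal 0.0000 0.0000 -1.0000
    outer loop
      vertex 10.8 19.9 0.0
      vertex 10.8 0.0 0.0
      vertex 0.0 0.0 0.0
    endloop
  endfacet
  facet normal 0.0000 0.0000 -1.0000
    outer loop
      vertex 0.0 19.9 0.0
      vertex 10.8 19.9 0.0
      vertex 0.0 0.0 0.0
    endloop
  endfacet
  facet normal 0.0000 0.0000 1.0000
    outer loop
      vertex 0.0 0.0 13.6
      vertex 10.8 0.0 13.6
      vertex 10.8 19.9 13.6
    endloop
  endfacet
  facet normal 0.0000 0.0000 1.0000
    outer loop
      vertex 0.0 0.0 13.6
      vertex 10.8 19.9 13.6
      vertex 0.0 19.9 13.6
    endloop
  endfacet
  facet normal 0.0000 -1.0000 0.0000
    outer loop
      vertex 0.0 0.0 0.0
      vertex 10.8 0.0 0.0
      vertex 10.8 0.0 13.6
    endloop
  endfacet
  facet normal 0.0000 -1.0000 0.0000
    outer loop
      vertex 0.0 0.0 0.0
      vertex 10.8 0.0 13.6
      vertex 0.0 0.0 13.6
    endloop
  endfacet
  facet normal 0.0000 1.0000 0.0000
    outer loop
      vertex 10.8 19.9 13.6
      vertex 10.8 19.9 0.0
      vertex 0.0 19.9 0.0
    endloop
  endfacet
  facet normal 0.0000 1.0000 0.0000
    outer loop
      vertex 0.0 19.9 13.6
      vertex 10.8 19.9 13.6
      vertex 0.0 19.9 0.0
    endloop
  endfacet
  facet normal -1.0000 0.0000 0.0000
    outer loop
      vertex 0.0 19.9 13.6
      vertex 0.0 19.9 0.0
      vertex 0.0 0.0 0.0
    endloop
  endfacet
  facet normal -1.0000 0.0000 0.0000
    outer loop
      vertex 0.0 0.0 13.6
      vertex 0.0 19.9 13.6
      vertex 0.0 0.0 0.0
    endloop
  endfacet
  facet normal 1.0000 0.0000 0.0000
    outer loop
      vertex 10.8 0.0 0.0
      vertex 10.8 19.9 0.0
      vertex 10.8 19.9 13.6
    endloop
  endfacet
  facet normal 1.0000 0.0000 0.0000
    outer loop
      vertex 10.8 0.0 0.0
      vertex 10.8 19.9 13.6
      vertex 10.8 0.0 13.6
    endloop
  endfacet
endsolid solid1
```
; perimeter-only toolpath
G21 ; units = mm
G90 ; absolute positioning
G28 ; home
; layer 1
G0 Z3.4
G0 X0.0 Y0.0
G1 X10.8 Y0.0
G1 X10.8 Y19.9
G1 X0.0 Y19.9
G1 X0.0 Y0.0
; layer 2
G0 Z6.8
G0 X0.0 Y0.0
G1 X10.8 Y0.0
G1 X10.8 Y19.9
G1 X0.0 Y19.9
G1 X0.0 Y0.0
; layer 3
G0 Z10.2
G0 X0.0 Y0.0
G1 X10.8 Y0.0
G1 X10.8 Y19.9
G1 X0.0 Y19.9
G1 X0.0 Y0.0
; layer 4
G0 Z13.6
G0 X0.0 Y0.0
G1 X10.8 Y0.0
G1 X10.8 Y19.9
G1 X0.0 Y19.9
G1 X0.0 Y0.0
M2 ; end

The solid is a rectangular box, roughly 10.8 × 19.9 mm footprint and 13.6 mm tall. Slicing at Δz = 3.4 mm — 4 equal slices spanning the solid's height, so layer i sits at z = i·h/4 — gives 4 non-empty perimeters. Each is a 4-segment closed polygon; G0 lifts to the layer z and rapids to the start vertex, then G1 traces the edges.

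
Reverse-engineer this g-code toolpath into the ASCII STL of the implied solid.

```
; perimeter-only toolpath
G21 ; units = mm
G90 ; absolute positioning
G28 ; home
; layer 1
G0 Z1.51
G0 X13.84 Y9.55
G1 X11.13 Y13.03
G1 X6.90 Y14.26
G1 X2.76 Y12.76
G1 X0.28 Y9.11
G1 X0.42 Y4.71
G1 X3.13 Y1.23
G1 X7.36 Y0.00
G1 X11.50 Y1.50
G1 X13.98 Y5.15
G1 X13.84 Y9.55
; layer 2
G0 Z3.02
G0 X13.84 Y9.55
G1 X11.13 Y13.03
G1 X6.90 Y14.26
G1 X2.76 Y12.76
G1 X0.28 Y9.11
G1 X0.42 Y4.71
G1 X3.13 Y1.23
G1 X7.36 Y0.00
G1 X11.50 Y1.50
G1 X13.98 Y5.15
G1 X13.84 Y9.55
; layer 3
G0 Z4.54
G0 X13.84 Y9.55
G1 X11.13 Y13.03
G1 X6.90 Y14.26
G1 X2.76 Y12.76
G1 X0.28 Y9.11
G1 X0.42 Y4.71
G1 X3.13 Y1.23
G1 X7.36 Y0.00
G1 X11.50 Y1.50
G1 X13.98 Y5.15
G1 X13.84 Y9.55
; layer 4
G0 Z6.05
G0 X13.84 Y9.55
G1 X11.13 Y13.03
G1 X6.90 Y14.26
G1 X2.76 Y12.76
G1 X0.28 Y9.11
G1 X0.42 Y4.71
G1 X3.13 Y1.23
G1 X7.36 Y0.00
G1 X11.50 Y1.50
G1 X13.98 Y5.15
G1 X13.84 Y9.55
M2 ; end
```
solid part
  facet normal 0.0000 0.0000 -1.0000
    outer loop
      vertex 6.90 14.26 0.00
      vertex 11.13 13.03 0.00
      vertex 13.84 9.55 0.00
    endloop
  endfacet
  facet normal 0.0000 0.0000 -1.0000
    outer loop
      vertex 2.76 12.76 0.00
      vertex 6.90 14.26 0.00
      vertex 13.84 9.55 0.00
    endloop
  endfacet
  facet normal 0.0000 0.0000 -1.0000
    outer loop
      vertex 0.28 9.11 0.00
      vertex 2.76 12.76 0.00
      vertex 13.84 9.55 0.00
    endloop
  endfacet
  facet normal 0.0000 0.0000 -1.0000
    outer loop
      vertex 0.42 4.71 0.00
      vertex 0.28 9.11 0.00
      vertex 13.84 9.55 0.00
    endloop
  endfacet
  facet normal 0.0000 0.0000 -1.0000
    outer loop
      vertex 3.13 1.23 0.00
      vertex 0.42 4.71 0.00
      vertex 13.84 9.55 0.00
    endloop
  endfacet
  facet normal 0.0000 0.0000 -1.0000
    outer loop
      vertex 7.36 0.00 0.00
      vertex 3.13 1.23 0.00
      vertex 13.84 9.55 0.00
    endloop
  endfacet
  facet normal 0.0000 0.0000 -1.0000
    outer loop
      vertex 11.50 1.50 0.00
      vertex 7.36 0.00 0.00
      vertex 13.84 9.55 0.00
    endloop
  endfacet
  facet normal 0.0000 0.0000 -1.0000
    outer loop
      vertex 13.98 5.15 0.00
      vertex 11.50 1.50 0.00
      vertex 13.84 9.55 0.00
    endloop
  endfacet
  facet normal 0.0000 0.0000 1.0000
    outer loop
      vertex 13.84 9.55 6.05
      vertex 11.13 13.03 6.05
      vertex 6.90 14.26 6.05
    endloop
  endfacet
  facet normal 0.0000 0.0000 1.0000
    outer loop
      vertex 13.84 9.55 6.05
      vertex 6.90 14.26 6.05
      vertex 2.76 12.76 6.05
    endloop
  endfacet
  facet normal 0.0000 0.0000 1.0000
    outer loop
      vertex 13.84 9.55 6.05
      vertex 2.76 12.76 6.05
      vertex 0.28 9.11 6.05
    endloop
  endfacet
  facet normal 0.0000 0.0000 1.0000
    outer loop
      vertex 13.84 9.55 6.05
      vertex 0.28 9.11 6.05
      vertex 0.42 4.71 6.05
    endloop
  endfacet
  facet normal 0.0000 0.0000 1.0000
    outer loop
      vertex 13.84 9.55 6.05
      vertex 0.42 4.71 6.05
      vertex 3.13 1.23 6.05
    endloop
  endfacet
  facet normal 0.0000 0.0000 1.0000
    outer loop
      vertex 13.84 9.55 6.05
      vertex 3.13 1.23 6.05
      vertex 7.36 0.00 6.05
    endloop
  endfacet
  facet normal 0.0000 0.0000 1.0000
    outer loop
      vertex 13.84 9.55 6.05
      vertex 7.36 0.00 6.05
      vertex 11.50 1.50 6.05
    endloop
  endfacet
  facet normal 0.0000 0.0000 1.0000
    outer loop
      vertex 13.84 9.55 6.05
      vertex 11.50 1.50 6.05
      vertex 13.98 5.15 6.05
    endloop
  endfacet
  facet normal 0.7890 0.6144 0.0000
    outer loop
      vertex 13.84 9.55 0.00
      vertex 11.13 13.03 0.00
      vertex 11.13 13.03 6.05
    endloop
  endfacet
  facet normal 0.7890 0.6144 0.0000
    outer loop
      vertex 13.84 9.55 0.00
      vertex 11.13 13.03 6.05
      vertex 13.84 9.55 6.05
    endloop
  endfacet
  facet normal 0.2792 0.9602 0.0000
    outer loop
      vertex 11.13 13.03 0.00
      vertex 6.90 14.26 0.00
      vertex 6.90 14.26 6.05
    endloop
  endfacet
  facet normal 0.2792 0.9602 0.0000
    outer loop
      vertex 11.13 13.03 0.00
      vertex 6.90 14.26 6.05
      vertex 11.13 13.03 6.05
    endloop
  endfacet
  facet normal -0.3406 0.9402 0.0000
    outer loop
      vertex 6.90 14.26 0.00
      vertex 2.76 12.76 0.00
      vertex 2.76 12.76 6.05
    endloop
  endfacet
  facet normal -0.3406 0.9402 0.0000
    outer loop
      vertex 6.90 14.26 0.00
      vertex 2.76 12.76 6.05
      vertex 6.90 14.26 6.05
    endloop
  endfacet
  facet normal -0.8271 0.5620 0.0000
    outer loop
      vertex 2.76 12.76 0.00
      vertex 0.28 9.11 0.00
      vertex 0.28 9.11 6.05
    endloop
  endfacet
  facet normal -0.8271 0.5620 0.0000
    outer loop
      vertex 2.76 12.76 0.00
      vertex 0.28 9.11 6.05
      vertex 2.76 12.76 6.05
    endloop
  endfacet
  facet normal -0.9995 -0.0318 0.0000
    outer loop
      vertex 0.28 9.11 0.00
      vertex 0.42 4.71 0.00
      vertex 0.42 4.71 6.05
    endloop
  endfacet
  facet normal -0.9995 -0.0318 0.0000
    outer loop
      vertex 0.28 9.11 0.00
      vertex 0.42 4.71 6.05
      vertex 0.28 9.11 6.05
    endloop
  endfacet
  facet normal -0.7890 -0.6144 0.0000
    outer loop
      vertex 0.42 4.71 0.00
      vertex 3.13 1.23 0.00
      vertex 3.13 1.23 6.05
    endloop
  endfacet
  facet normal -0.7890 -0.6144 0.0000
    outer loop
      vertex 0.42 4.71 0.00
      vertex 3.13 1.23 6.05
      vertex 0.42 4.71 6.05
    endloop
  endfacet
  facet normal -0.2792 -0.9602 0.0000
    outer loop
      vertex 3.13 1.23 0.00
      vertex 7.36 0.00 0.00
      vertex 7.36 0.00 6.05
    endloop
  endfacet
  facet normal -0.2792 -0.9602 0.0000
    outer loop
      vertex 3.13 1.23 0.00
      vertex 7.36 0.00 6.05
      vertex 3.13 1.23 6.05
    endloop
  endfacet
  facet normal 0.3406 -0.9402 0.0000
    outer loop
      vertex 7.36 0.00 0.00
      vertex 11.50 1.50 0.00
      vertex 11.50 1.50 6.05
    endloop
  endfacet
  facet normal 0.3406 -0.9402 0.0000
    outer loop
      vertex 7.36 0.00 0.00
      vertex 11.50 1.50 6.05
      vertex 7.36 0.00 6.05
    endloop
  endfacet
  facet normal 0.8271 -0.5620 0.0000
    outer loop
      vertex 11.50 1.50 0.00
      vertex 13.98 5.15 0.00
      vertex 13.98 5.15 6.05
    endloop
  endfacet
  facet normal 0.8271 -0.5620 0.0000
    outer loop
      vertex 11.50 1.50 0.00
      vertex 13.98 5.15 6.05
      vertex 11.50 1.50 6.05
    endloop
  endfacet
  facet normal 0.9995 0.0318 0.0000
    outer loop
      vertex 13.98 5.15 0.00
      vertex 13.84 9.55 0.00
      vertex 13.84 9.55 6.05
    endloop
  endfacet
  facet normal 0.9995 0.0318 0.0000
    outer loop
      vertex 13.98 5.15 0.00
      vertex 13.84 9.55 6.05
      vertex 13.98 5.15 6.05
    endloop
  endfacet
endsolid part

The G0 Z moves step by Δz≈1.51 mm. Every layer's G1 loop is the same polygon, so the solid is a straight extrusion of it from z=0 to z≈6.05. Closing with flat bottom and top caps and triangulating gives 36 facets — a regular 10-sided prism (a cylinder approximated with 10 flat sides), circumscribed radius ≈ 7.13 mm, height ≈ 6.05 mm.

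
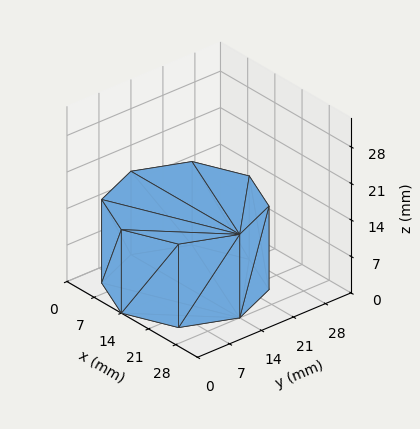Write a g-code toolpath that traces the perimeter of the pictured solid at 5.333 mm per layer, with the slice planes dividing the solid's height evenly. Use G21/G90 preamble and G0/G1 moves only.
Reading the render: the shape is a regular 8-sided prism (a cylinder approximated with 8 flat sides), circumscribed radius ≈ 14 mm, height ≈ 16 mm (dimensions read to the nearest mm from the axis ticks). For the g-code, the solid's height is divided into equal slices at the stated Δz and each level perimeter traced with G1 moves after a G0 lift.

; perimeter-only toolpath
G21 ; units = mm
G90 ; absolute positioning
G28 ; home
; layer 1
G0 Z5.333
G0 X28.000 Y14.000
G1 X23.899 Y23.899
G1 X14.000 Y28.000
G1 X4.101 Y23.899
G1 X0.000 Y14.000
G1 X4.101 Y4.101
G1 X14.000 Y0.000
G1 X23.899 Y4.101
G1 X28.000 Y14.000
; layer 2
G0 Z10.667
G0 X28.000 Y14.000
G1 X23.899 Y23.899
G1 X14.000 Y28.000
G1 X4.101 Y23.899
G1 X0.000 Y14.000
G1 X4.101 Y4.101
G1 X14.000 Y0.000
G1 X23.899 Y4.101
G1 X28.000 Y14.000
; layer 3
G0 Z16.000
G0 X28.000 Y14.000
G1 X23.899 Y23.899
G1 X14.000 Y28.000
G1 X4.101 Y23.899
G1 X0.000 Y14.000
G1 X4.101 Y4.101
G1 X14.000 Y0.000
G1 X23.899 Y4.101
G1 X28.000 Y14.000
M2 ; end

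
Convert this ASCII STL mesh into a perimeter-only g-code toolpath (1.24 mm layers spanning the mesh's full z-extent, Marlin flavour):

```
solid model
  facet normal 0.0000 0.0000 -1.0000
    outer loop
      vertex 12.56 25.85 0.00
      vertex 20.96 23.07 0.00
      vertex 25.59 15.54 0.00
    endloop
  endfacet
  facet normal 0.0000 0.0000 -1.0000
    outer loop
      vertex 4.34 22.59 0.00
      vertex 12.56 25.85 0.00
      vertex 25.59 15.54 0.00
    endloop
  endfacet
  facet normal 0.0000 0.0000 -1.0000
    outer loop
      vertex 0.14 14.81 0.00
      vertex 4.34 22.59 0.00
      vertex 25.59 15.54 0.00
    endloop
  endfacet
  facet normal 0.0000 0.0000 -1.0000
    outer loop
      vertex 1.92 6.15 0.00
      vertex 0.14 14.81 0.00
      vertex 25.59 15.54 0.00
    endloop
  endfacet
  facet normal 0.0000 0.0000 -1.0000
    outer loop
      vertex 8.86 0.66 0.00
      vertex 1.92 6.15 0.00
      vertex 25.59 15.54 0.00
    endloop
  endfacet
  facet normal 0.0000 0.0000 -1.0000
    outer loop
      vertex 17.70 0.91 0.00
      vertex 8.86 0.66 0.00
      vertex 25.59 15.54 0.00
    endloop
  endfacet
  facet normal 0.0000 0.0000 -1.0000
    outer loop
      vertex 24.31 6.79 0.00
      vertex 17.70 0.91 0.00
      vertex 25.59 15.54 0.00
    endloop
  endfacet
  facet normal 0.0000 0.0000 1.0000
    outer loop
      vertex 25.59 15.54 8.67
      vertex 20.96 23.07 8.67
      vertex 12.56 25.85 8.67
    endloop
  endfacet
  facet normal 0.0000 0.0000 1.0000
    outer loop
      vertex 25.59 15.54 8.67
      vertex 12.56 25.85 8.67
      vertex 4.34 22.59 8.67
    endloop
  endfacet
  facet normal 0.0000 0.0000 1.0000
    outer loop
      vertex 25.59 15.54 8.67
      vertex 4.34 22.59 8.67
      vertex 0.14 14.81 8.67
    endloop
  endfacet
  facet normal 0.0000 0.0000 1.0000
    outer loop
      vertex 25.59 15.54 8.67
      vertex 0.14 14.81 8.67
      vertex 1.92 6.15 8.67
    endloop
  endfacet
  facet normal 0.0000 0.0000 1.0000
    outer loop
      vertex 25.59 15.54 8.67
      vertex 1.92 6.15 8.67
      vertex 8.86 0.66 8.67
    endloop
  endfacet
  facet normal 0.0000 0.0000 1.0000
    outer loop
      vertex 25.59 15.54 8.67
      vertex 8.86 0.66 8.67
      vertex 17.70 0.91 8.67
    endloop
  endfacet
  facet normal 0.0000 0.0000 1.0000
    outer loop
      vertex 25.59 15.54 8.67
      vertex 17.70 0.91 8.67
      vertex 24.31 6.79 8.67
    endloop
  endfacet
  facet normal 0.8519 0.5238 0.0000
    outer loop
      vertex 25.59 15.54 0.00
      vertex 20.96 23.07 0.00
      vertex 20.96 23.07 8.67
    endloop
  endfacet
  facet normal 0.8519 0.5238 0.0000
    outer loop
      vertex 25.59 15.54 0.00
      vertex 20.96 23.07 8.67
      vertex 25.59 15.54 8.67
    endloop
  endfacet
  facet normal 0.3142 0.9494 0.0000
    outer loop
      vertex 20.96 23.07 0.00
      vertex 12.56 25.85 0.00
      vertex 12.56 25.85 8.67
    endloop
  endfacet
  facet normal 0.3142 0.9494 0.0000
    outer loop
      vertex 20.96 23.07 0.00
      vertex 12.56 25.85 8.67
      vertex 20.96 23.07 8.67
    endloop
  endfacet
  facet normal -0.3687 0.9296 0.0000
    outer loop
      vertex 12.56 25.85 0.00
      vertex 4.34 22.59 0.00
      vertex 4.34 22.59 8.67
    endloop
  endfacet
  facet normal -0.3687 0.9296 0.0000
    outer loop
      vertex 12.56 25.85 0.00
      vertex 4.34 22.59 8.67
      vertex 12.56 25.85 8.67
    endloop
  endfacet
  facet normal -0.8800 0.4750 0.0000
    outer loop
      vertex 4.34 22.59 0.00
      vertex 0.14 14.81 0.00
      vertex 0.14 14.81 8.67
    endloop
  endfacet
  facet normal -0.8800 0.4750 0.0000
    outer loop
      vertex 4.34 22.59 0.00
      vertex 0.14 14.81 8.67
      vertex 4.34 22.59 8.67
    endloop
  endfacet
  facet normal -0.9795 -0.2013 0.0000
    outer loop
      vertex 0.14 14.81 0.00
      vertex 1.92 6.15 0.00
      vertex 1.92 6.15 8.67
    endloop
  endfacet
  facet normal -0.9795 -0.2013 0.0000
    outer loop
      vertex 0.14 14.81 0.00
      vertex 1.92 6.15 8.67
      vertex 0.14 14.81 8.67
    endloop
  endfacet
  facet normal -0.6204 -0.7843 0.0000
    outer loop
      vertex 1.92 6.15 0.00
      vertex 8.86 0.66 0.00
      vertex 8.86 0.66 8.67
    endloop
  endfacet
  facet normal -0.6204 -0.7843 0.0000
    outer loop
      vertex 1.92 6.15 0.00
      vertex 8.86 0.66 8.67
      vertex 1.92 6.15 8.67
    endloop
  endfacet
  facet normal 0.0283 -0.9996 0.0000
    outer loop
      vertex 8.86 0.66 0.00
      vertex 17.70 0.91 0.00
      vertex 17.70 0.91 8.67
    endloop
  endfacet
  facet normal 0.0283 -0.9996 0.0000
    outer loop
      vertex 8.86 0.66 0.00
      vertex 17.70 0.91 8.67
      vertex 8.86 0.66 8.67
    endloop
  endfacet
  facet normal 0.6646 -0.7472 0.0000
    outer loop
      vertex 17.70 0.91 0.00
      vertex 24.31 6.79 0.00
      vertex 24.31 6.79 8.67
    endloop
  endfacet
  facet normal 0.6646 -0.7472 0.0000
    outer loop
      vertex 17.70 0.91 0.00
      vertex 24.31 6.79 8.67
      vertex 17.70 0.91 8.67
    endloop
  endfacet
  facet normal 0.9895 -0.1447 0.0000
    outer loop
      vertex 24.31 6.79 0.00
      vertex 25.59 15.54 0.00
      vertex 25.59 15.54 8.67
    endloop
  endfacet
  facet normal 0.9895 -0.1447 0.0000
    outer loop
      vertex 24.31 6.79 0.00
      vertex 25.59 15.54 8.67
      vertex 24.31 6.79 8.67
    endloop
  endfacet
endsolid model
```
; perimeter-only toolpath
G21 ; units = mm
G90 ; absolute positioning
G28 ; home
; layer 1
G0 Z1.24
G0 X25.59 Y15.54
G1 X20.96 Y23.07
G1 X12.56 Y25.85
G1 X4.34 Y22.59
G1 X0.14 Y14.81
G1 X1.92 Y6.15
G1 X8.86 Y0.66
G1 X17.70 Y0.91
G1 X24.31 Y6.79
G1 X25.59 Y15.54
; layer 2
G0 Z2.48
G0 X25.59 Y15.54
G1 X20.96 Y23.07
G1 X12.56 Y25.85
G1 X4.34 Y22.59
G1 X0.14 Y14.81
G1 X1.92 Y6.15
G1 X8.86 Y0.66
G1 X17.70 Y0.91
G1 X24.31 Y6.79
G1 X25.59 Y15.54
; layer 3
G0 Z3.72
G0 X25.59 Y15.54
G1 X20.96 Y23.07
G1 X12.56 Y25.85
G1 X4.34 Y22.59
G1 X0.14 Y14.81
G1 X1.92 Y6.15
G1 X8.86 Y0.66
G1 X17.70 Y0.91
G1 X24.31 Y6.79
G1 X25.59 Y15.54
; layer 4
G0 Z4.95
G0 X25.59 Y15.54
G1 X20.96 Y23.07
G1 X12.56 Y25.85
G1 X4.34 Y22.59
G1 X0.14 Y14.81
G1 X1.92 Y6.15
G1 X8.86 Y0.66
G1 X17.70 Y0.91
G1 X24.31 Y6.79
G1 X25.59 Y15.54
; layer 5
G0 Z6.19
G0 X25.59 Y15.54
G1 X20.96 Y23.07
G1 X12.56 Y25.85
G1 X4.34 Y22.59
G1 X0.14 Y14.81
G1 X1.92 Y6.15
G1 X8.86 Y0.66
G1 X17.70 Y0.91
G1 X24.31 Y6.79
G1 X25.59 Y15.54
; layer 6
G0 Z7.43
G0 X25.59 Y15.54
G1 X20.96 Y23.07
G1 X12.56 Y25.85
G1 X4.34 Y22.59
G1 X0.14 Y14.81
G1 X1.92 Y6.15
G1 X8.86 Y0.66
G1 X17.70 Y0.91
G1 X24.31 Y6.79
G1 X25.59 Y15.54
; layer 7
G0 Z8.67
G0 X25.59 Y15.54
G1 X20.96 Y23.07
G1 X12.56 Y25.85
G1 X4.34 Y22.59
G1 X0.14 Y14.81
G1 X1.92 Y6.15
G1 X8.86 Y0.66
G1 X17.70 Y0.91
G1 X24.31 Y6.79
G1 X25.59 Y15.54
M2 ; end

The solid is a regular 9-sided prism (a cylinder approximated with 9 flat sides), circumscribed radius ≈ 12.9 mm, height ≈ 8.67 mm. Slicing at Δz = 1.24 mm — 7 equal slices spanning the solid's height, so layer i sits at z = i·h/7 — gives 7 non-empty perimeters. Each is a 9-segment closed polygon; G0 lifts to the layer z and rapids to the start vertex, then G1 traces the edges.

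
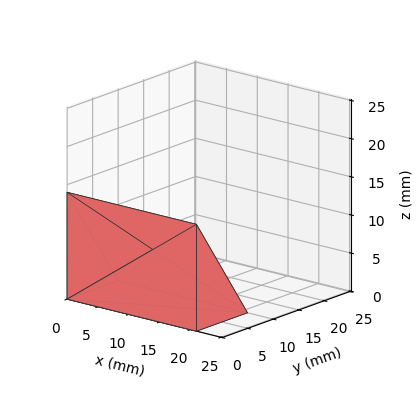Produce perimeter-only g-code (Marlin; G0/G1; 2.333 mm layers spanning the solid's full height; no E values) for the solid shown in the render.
Reading the render: the shape is a wedge (ramp): 21 × 10 mm base, rising to 14 mm along the y=0 edge and sloping linearly to z=0 at y=10 (dimensions read to the nearest mm from the axis ticks). For the g-code, the solid's height is divided into equal slices at the stated Δz and each level perimeter traced with G1 moves after a G0 lift.

; perimeter-only toolpath
G21 ; units = mm
G90 ; absolute positioning
G28 ; home
; layer 1
G0 Z2.333
G0 X0.000 Y0.000
G1 X21.000 Y0.000
G1 X21.000 Y8.333
G1 X0.000 Y8.333
G1 X0.000 Y0.000
; layer 2
G0 Z4.667
G0 X0.000 Y0.000
G1 X21.000 Y0.000
G1 X21.000 Y6.667
G1 X0.000 Y6.667
G1 X0.000 Y0.000
; layer 3
G0 Z7.000
G0 X0.000 Y0.000
G1 X21.000 Y0.000
G1 X21.000 Y5.000
G1 X0.000 Y5.000
G1 X0.000 Y0.000
; layer 4
G0 Z9.333
G0 X0.000 Y0.000
G1 X21.000 Y0.000
G1 X21.000 Y3.333
G1 X0.000 Y3.333
G1 X0.000 Y0.000
; layer 5
G0 Z11.667
G0 X0.000 Y0.000
G1 X21.000 Y0.000
G1 X21.000 Y1.667
G1 X0.000 Y1.667
G1 X0.000 Y0.000
M2 ; end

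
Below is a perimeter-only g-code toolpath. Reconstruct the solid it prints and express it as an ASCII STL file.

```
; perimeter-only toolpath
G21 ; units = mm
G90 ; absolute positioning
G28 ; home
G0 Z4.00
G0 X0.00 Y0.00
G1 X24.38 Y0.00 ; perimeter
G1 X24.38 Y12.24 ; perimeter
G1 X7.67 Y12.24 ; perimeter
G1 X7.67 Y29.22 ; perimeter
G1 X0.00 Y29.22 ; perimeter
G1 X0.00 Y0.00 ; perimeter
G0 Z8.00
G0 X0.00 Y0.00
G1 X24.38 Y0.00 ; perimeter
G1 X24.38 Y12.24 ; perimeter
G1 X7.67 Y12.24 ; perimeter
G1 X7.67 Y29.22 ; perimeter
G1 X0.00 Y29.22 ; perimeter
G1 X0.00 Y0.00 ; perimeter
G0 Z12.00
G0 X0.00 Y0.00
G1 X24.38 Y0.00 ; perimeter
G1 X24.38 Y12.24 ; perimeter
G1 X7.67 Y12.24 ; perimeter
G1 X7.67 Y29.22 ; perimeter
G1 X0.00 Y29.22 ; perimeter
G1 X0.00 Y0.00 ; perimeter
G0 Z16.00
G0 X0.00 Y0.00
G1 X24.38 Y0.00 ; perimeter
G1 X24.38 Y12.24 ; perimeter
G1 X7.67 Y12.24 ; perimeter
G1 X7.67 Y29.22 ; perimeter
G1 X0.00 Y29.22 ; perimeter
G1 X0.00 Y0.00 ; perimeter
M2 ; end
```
solid part
  facet normal 0.0000 0.0000 -1.0000
    outer loop
      vertex 24.38 12.24 0.00
      vertex 24.38 0.00 0.00
      vertex 0.00 0.00 0.00
    endloop
  endfacet
  facet normal 0.0000 0.0000 -1.0000
    outer loop
      vertex 7.67 12.24 0.00
      vertex 24.38 12.24 0.00
      vertex 0.00 0.00 0.00
    endloop
  endfacet
  facet normal 0.0000 0.0000 -1.0000
    outer loop
      vertex 7.67 29.22 0.00
      vertex 7.67 12.24 0.00
      vertex 0.00 0.00 0.00
    endloop
  endfacet
  facet normal 0.0000 0.0000 -1.0000
    outer loop
      vertex 0.00 29.22 0.00
      vertex 7.67 29.22 0.00
      vertex 0.00 0.00 0.00
    endloop
  endfacet
  facet normal 0.0000 0.0000 1.0000
    outer loop
      vertex 0.00 0.00 16.00
      vertex 24.38 0.00 16.00
      vertex 24.38 12.24 16.00
    endloop
  endfacet
  facet normal 0.0000 0.0000 1.0000
    outer loop
      vertex 0.00 0.00 16.00
      vertex 24.38 12.24 16.00
      vertex 7.67 12.24 16.00
    endloop
  endfacet
  facet normal 0.0000 0.0000 1.0000
    outer loop
      vertex 0.00 0.00 16.00
      vertex 7.67 12.24 16.00
      vertex 7.67 29.22 16.00
    endloop
  endfacet
  facet normal 0.0000 0.0000 1.0000
    outer loop
      vertex 0.00 0.00 16.00
      vertex 7.67 29.22 16.00
      vertex 0.00 29.22 16.00
    endloop
  endfacet
  facet normal 0.0000 -1.0000 0.0000
    outer loop
      vertex 0.00 0.00 0.00
      vertex 24.38 0.00 0.00
      vertex 24.38 0.00 16.00
    endloop
  endfacet
  facet normal 0.0000 -1.0000 0.0000
    outer loop
      vertex 0.00 0.00 0.00
      vertex 24.38 0.00 16.00
      vertex 0.00 0.00 16.00
    endloop
  endfacet
  facet normal 1.0000 0.0000 0.0000
    outer loop
      vertex 24.38 0.00 0.00
      vertex 24.38 12.24 0.00
      vertex 24.38 12.24 16.00
    endloop
  endfacet
  facet normal 1.0000 0.0000 0.0000
    outer loop
      vertex 24.38 0.00 0.00
      vertex 24.38 12.24 16.00
      vertex 24.38 0.00 16.00
    endloop
  endfacet
  facet normal 0.0000 1.0000 0.0000
    outer loop
      vertex 24.38 12.24 0.00
      vertex 7.67 12.24 0.00
      vertex 7.67 12.24 16.00
    endloop
  endfacet
  facet normal 0.0000 1.0000 0.0000
    outer loop
      vertex 24.38 12.24 0.00
      vertex 7.67 12.24 16.00
      vertex 24.38 12.24 16.00
    endloop
  endfacet
  facet normal 1.0000 0.0000 0.0000
    outer loop
      vertex 7.67 12.24 0.00
      vertex 7.67 29.22 0.00
      vertex 7.67 29.22 16.00
    endloop
  endfacet
  facet normal 1.0000 0.0000 0.0000
    outer loop
      vertex 7.67 12.24 0.00
      vertex 7.67 29.22 16.00
      vertex 7.67 12.24 16.00
    endloop
  endfacet
  facet normal 0.0000 1.0000 0.0000
    outer loop
      vertex 7.67 29.22 0.00
      vertex 0.00 29.22 0.00
      vertex 0.00 29.22 16.00
    endloop
  endfacet
  facet normal 0.0000 1.0000 0.0000
    outer loop
      vertex 7.67 29.22 0.00
      vertex 0.00 29.22 16.00
      vertex 7.67 29.22 16.00
    endloop
  endfacet
  facet normal -1.0000 0.0000 0.0000
    outer loop
      vertex 0.00 29.22 0.00
      vertex 0.00 0.00 0.00
      vertex 0.00 0.00 16.00
    endloop
  endfacet
  facet normal -1.0000 0.0000 0.0000
    outer loop
      vertex 0.00 29.22 0.00
      vertex 0.00 0.00 16.00
      vertex 0.00 29.22 16.00
    endloop
  endfacet
endsolid part

The G0 Z moves step by Δz≈4.00 mm. Every layer's G1 loop is the same polygon, so the solid is a straight extrusion of it from z=0 to z≈16. Closing with flat bottom and top caps and triangulating gives 20 facets — an L-shaped prism: outer 24.4 × 29.2 mm, arm thicknesses ≈ 12.2 mm (horizontal) and 7.67 mm (vertical), extruded 16 mm in z.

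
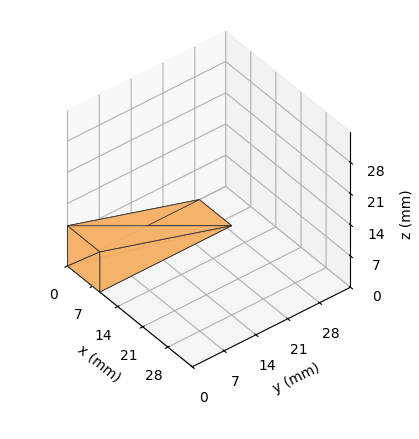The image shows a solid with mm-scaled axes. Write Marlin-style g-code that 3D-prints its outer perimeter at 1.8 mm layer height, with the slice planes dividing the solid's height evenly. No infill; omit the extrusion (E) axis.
Reading the render: the shape is a wedge (ramp): 9 × 29 mm base, rising to 9 mm along the y=0 edge and sloping linearly to z=0 at y=29 (dimensions read to the nearest mm from the axis ticks). For the g-code, the solid's height is divided into equal slices at the stated Δz and each level perimeter traced with G1 moves after a G0 lift.

; perimeter-only toolpath
G21 ; units = mm
G90 ; absolute positioning
G28 ; home
; layer 1
G0 Z1.8
G0 X0.0 Y0.0
G1 X9.0 Y0.0
G1 X9.0 Y23.2
G1 X0.0 Y23.2
G1 X0.0 Y0.0
; layer 2
G0 Z3.6
G0 X0.0 Y0.0
G1 X9.0 Y0.0
G1 X9.0 Y17.4
G1 X0.0 Y17.4
G1 X0.0 Y0.0
; layer 3
G0 Z5.4
G0 X0.0 Y0.0
G1 X9.0 Y0.0
G1 X9.0 Y11.6
G1 X0.0 Y11.6
G1 X0.0 Y0.0
; layer 4
G0 Z7.2
G0 X0.0 Y0.0
G1 X9.0 Y0.0
G1 X9.0 Y5.8
G1 X0.0 Y5.8
G1 X0.0 Y0.0
M2 ; end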